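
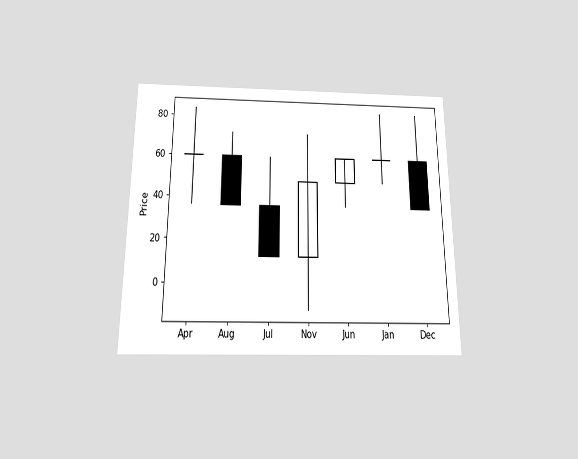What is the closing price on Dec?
The chart is viewed slightly from below. The Dec candle closes at 36.

36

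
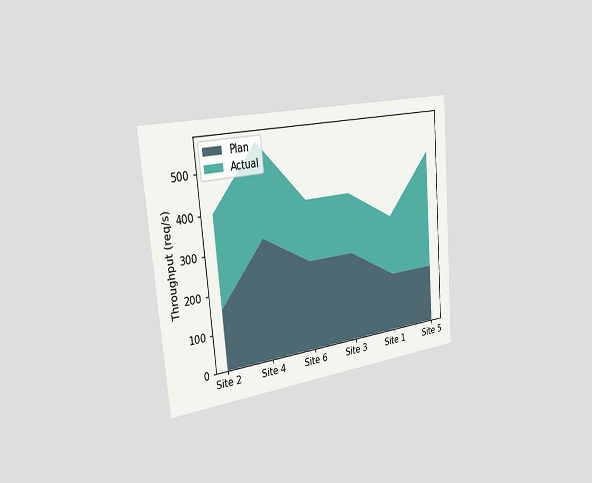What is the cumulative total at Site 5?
The chart is tilted about 5° counter-clockwise and viewed slightly from the left. The stacked total at Site 5 reaches 480req/s.

480req/s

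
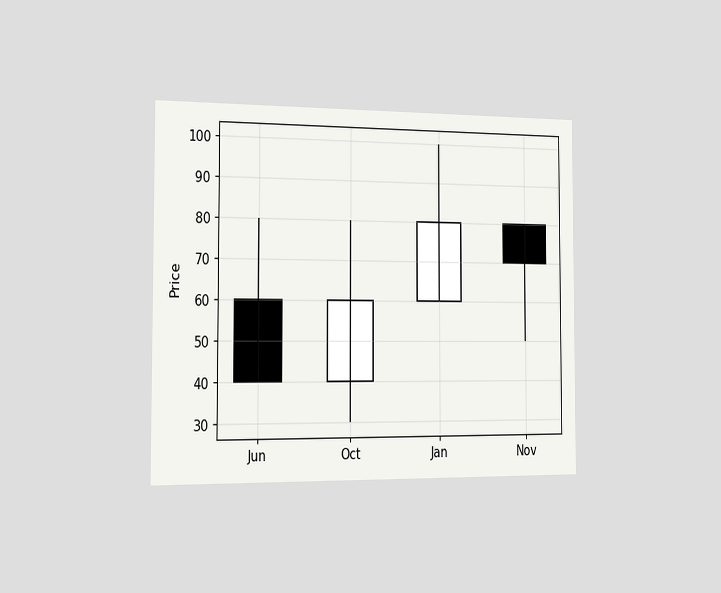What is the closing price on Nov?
The chart is viewed slightly from the left. The Nov candle closes at 70.

70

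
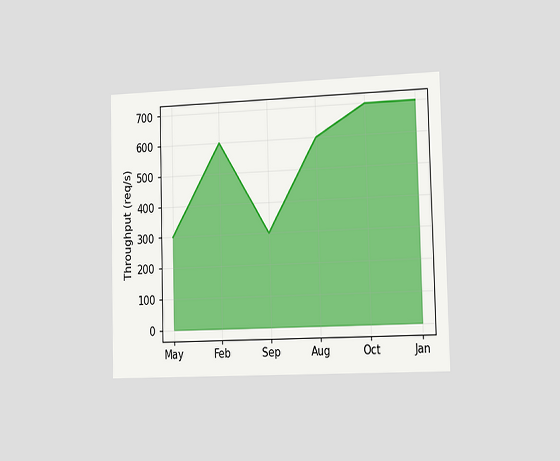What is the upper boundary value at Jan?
The chart is viewed slightly from the right. At Jan the upper boundary is at 700req/s.

700req/s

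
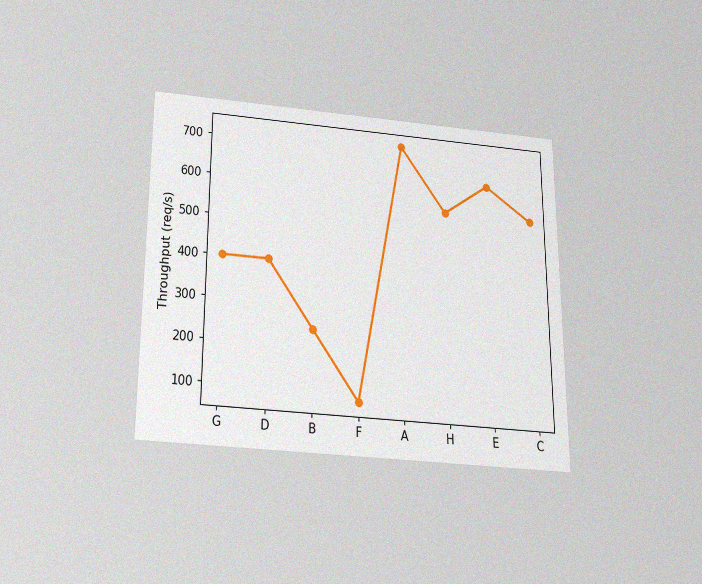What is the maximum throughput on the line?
720req/s

The chart is viewed slightly from below, with some photo noise. The highest point is at A, and reading across to the y-axis gives 720req/s.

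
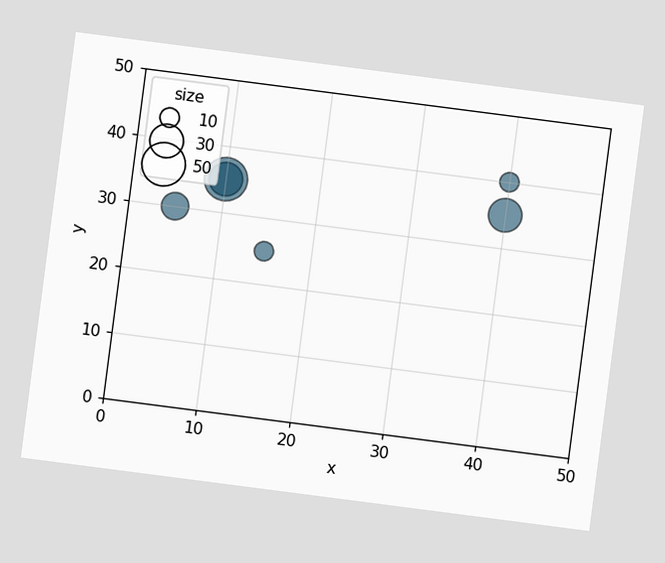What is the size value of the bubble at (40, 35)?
The chart is tilted about 7° clockwise. Matching the bubble at (40, 35) against the size legend gives 30.

30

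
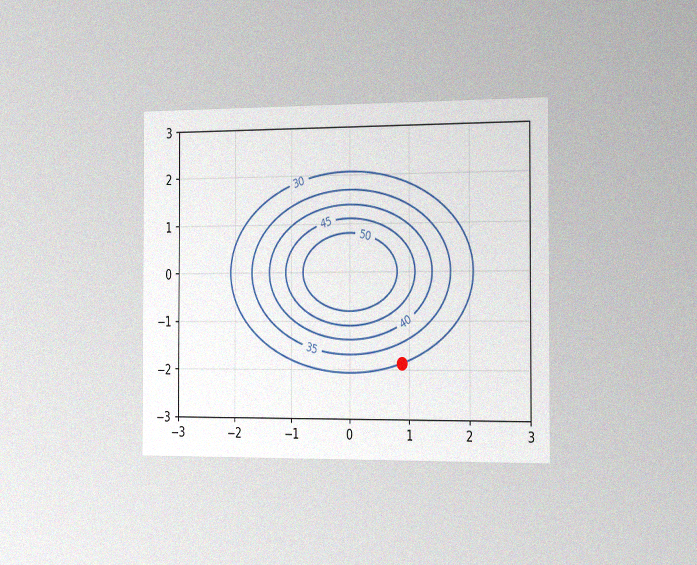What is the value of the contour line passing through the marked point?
The chart is viewed slightly from the right, with some photo noise. The marked point sits on the contour labelled 30.

30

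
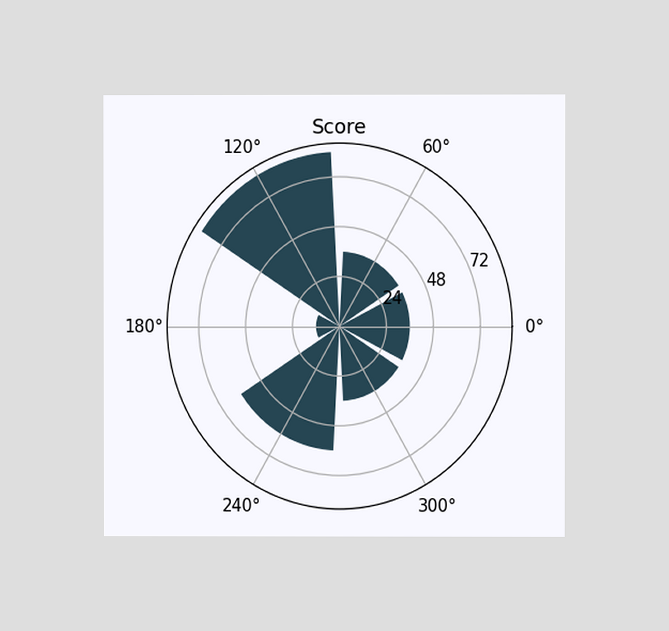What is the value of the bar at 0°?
36

The chart is viewed at a slight angle. The bar at 0° reaches 36 on the radial axis.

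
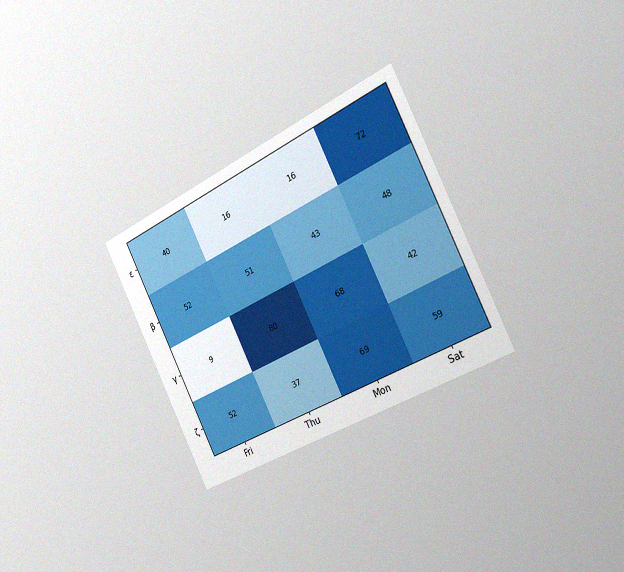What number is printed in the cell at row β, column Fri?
52

The chart is tilted about 27° counter-clockwise and viewed slightly from the right, with some photo noise. The (β, Fri) cell reads 52.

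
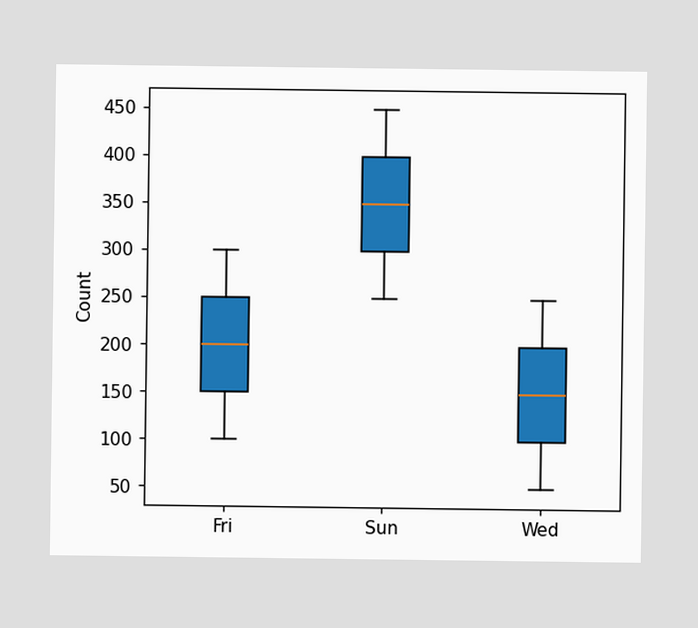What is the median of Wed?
The median line in the Wed box sits at 150.

150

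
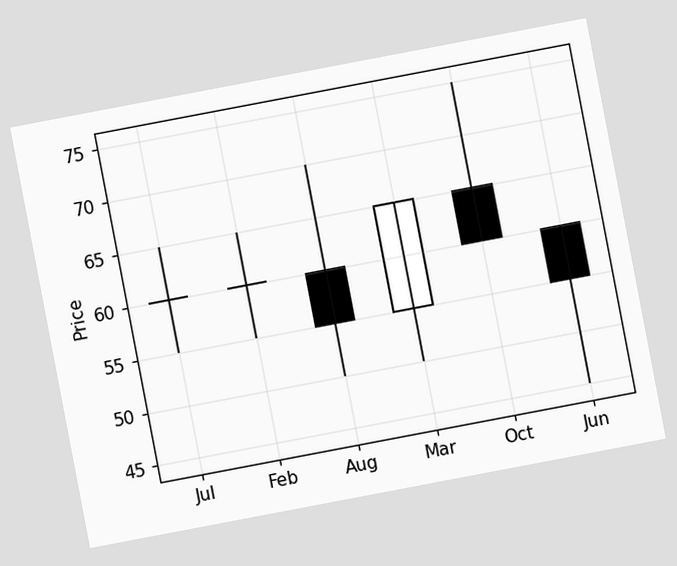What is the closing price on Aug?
The chart is tilted about 11° counter-clockwise. The Aug candle closes at 55.

55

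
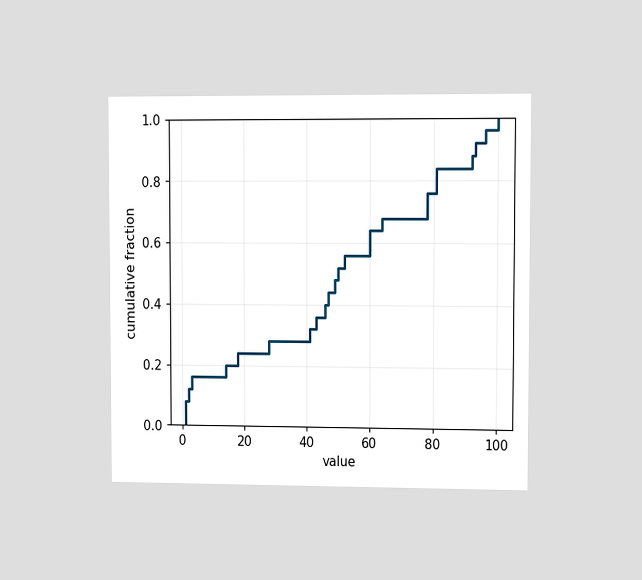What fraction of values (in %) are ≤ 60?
64%

The chart is viewed slightly from the right. At x=60 the ECDF step is at 64%.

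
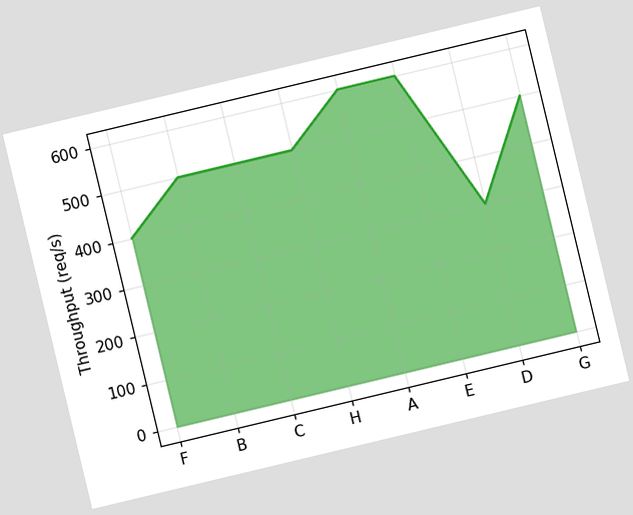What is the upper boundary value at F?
400req/s

The chart is tilted about 13° counter-clockwise. At F the upper boundary is at 400req/s.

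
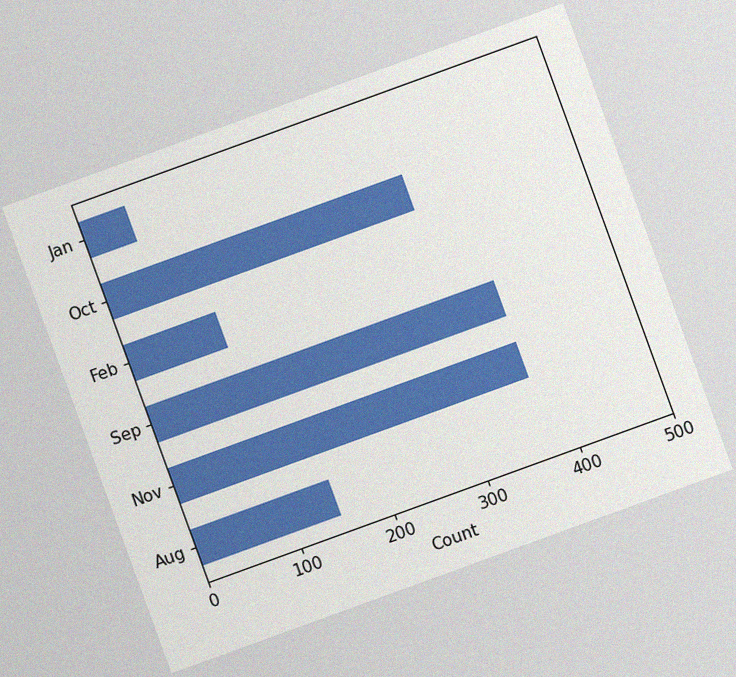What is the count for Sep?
The chart is tilted about 20° counter-clockwise, with some photo noise. Reading along the chart's x-axis, the Sep bar reaches 375.

375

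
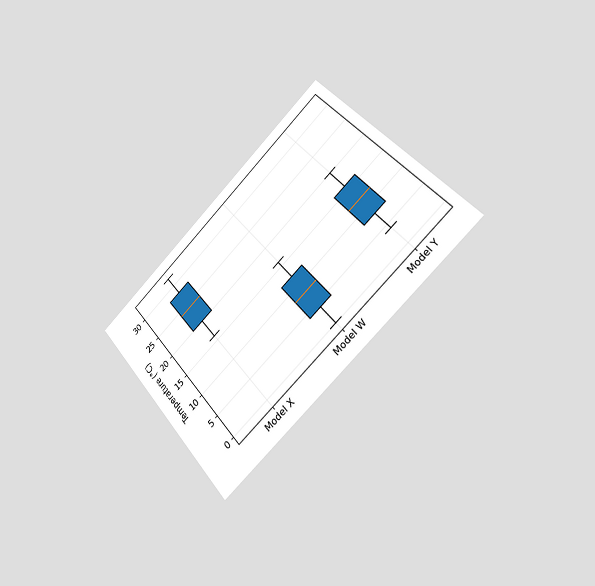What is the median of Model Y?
12°C

The chart is tilted about 42° counter-clockwise and viewed slightly from the right. The median line in the Model Y box sits at 12°C.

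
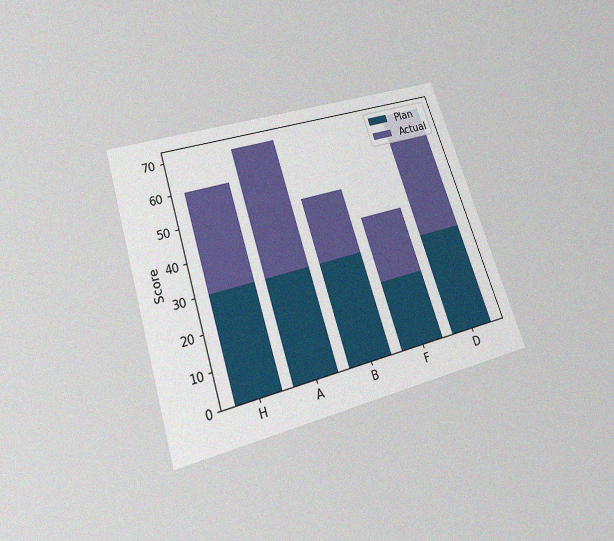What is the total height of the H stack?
60

The chart is tilted about 18° counter-clockwise and viewed slightly from below, with some photo noise. The H stack's top reaches 60 on the y-axis.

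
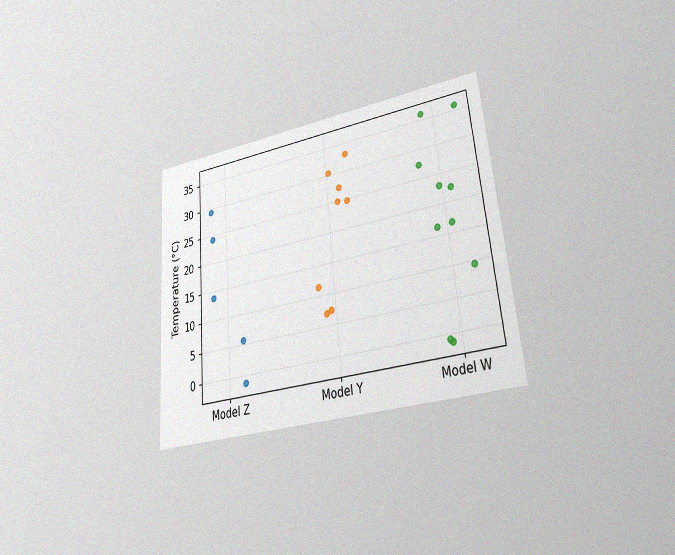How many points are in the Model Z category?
The chart is tilted about 5° counter-clockwise and viewed at a slight angle, with some photo noise. Counting the markers in the Model Z column gives 5.

5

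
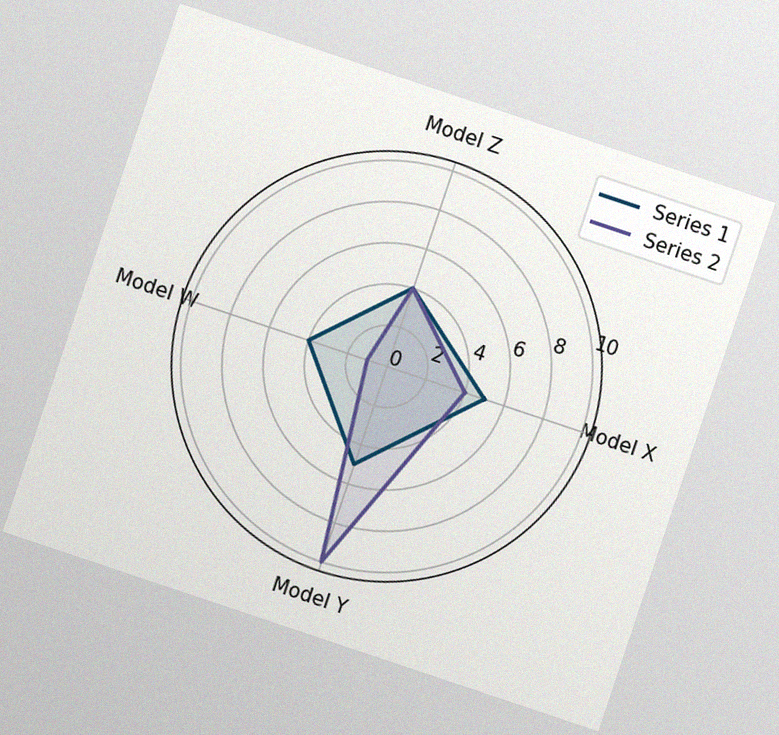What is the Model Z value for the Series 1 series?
4

The chart is tilted about 19° clockwise, with some photo noise. On the Model Z axis, Series 1 reaches 4.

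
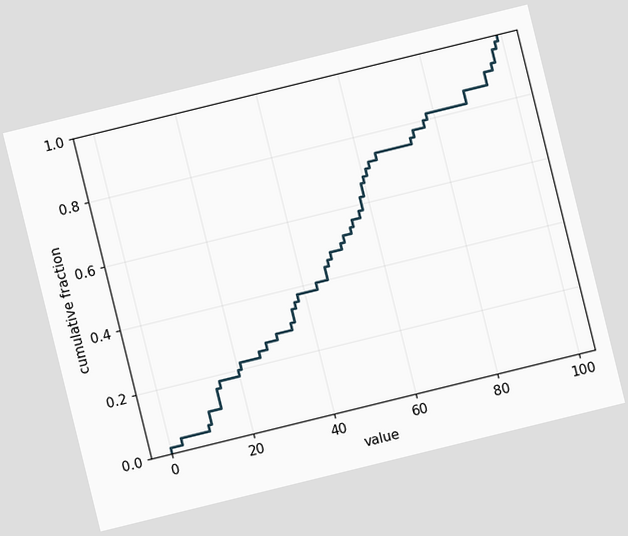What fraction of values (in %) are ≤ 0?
The chart is tilted about 14° counter-clockwise. At x=0 the ECDF step is at 2%.

2%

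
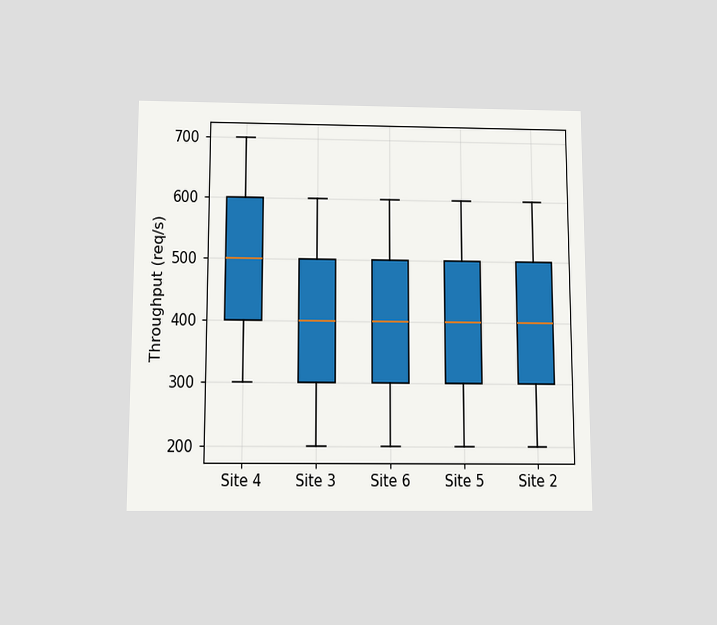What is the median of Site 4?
The chart is viewed slightly from below. The median line in the Site 4 box sits at 500req/s.

500req/s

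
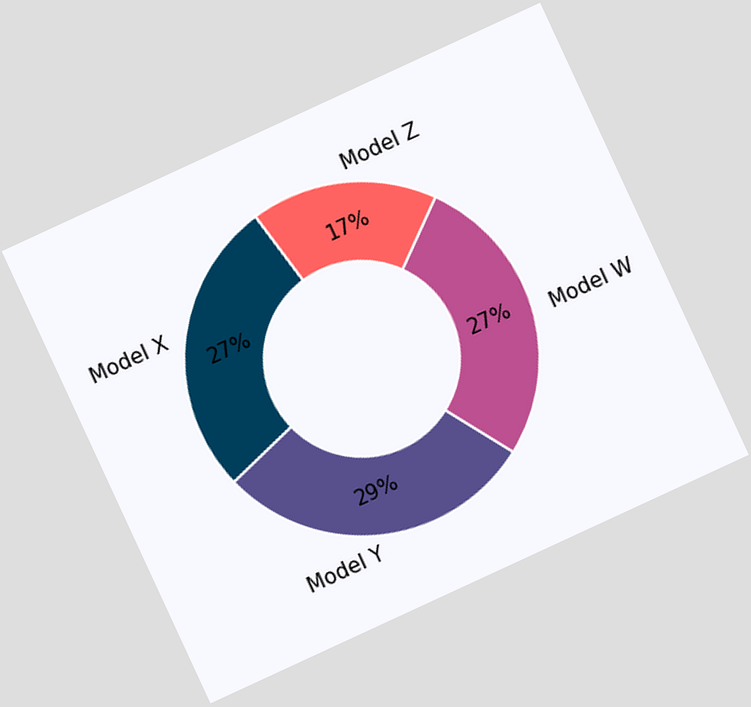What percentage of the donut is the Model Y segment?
The chart is tilted about 25° counter-clockwise. The Model Y segment takes up 29% of the ring.

29%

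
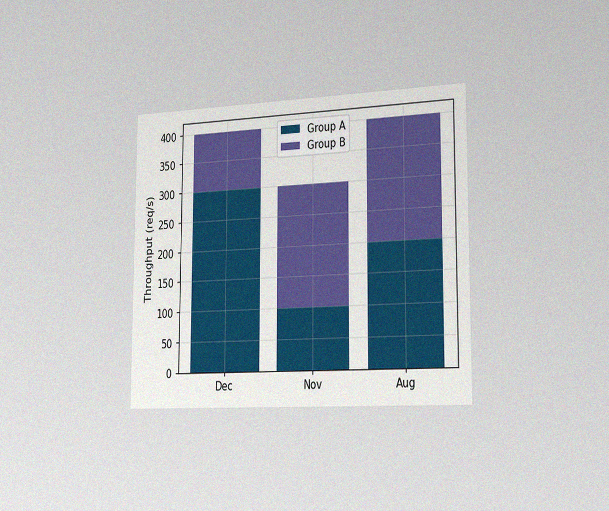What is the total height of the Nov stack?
The chart is viewed slightly from the right, with some photo noise. The Nov stack's top reaches 300req/s on the y-axis.

300req/s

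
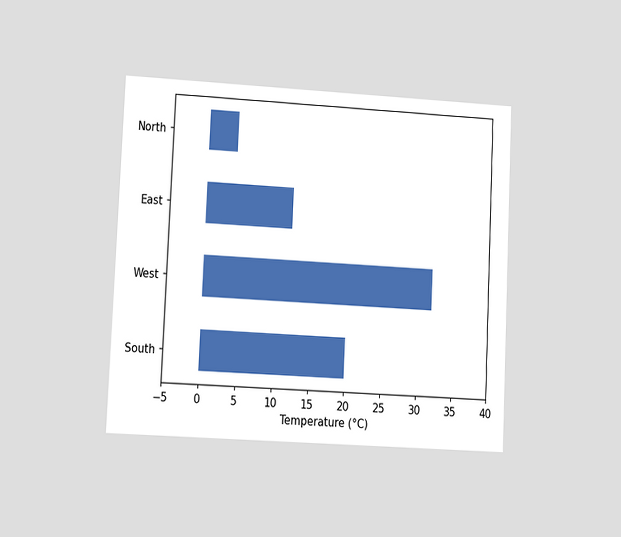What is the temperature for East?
12°C

The chart is tilted about 3° clockwise and viewed at a slight angle. Reading along the chart's x-axis, the East bar reaches 12°C.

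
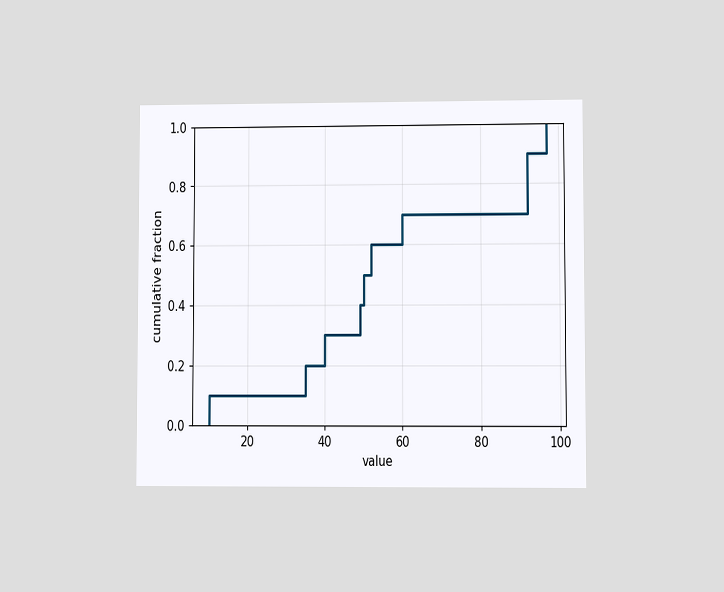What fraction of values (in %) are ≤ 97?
100%

The chart is viewed at a slight angle. At x=97 the ECDF step is at 100%.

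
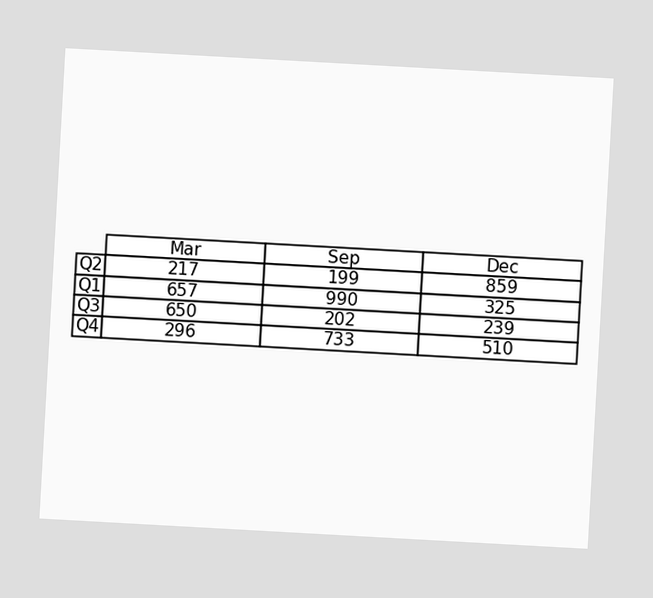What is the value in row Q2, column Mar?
217

The chart is tilted about 3° clockwise. The (Q2, Mar) cell reads 217.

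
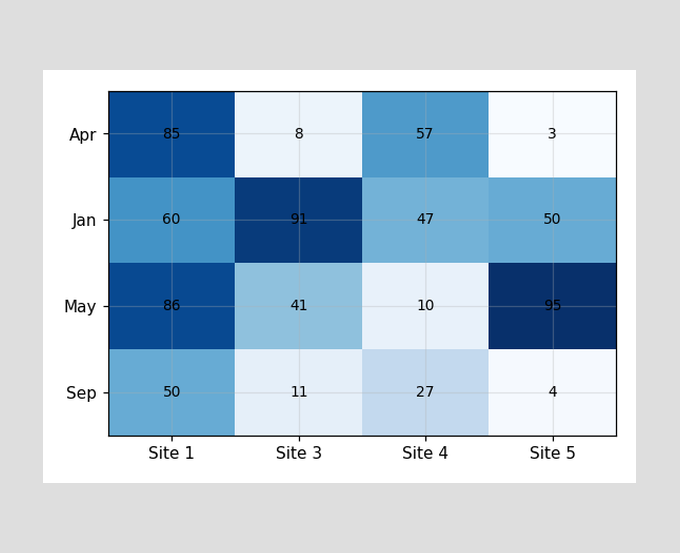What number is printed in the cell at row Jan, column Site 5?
The (Jan, Site 5) cell reads 50.

50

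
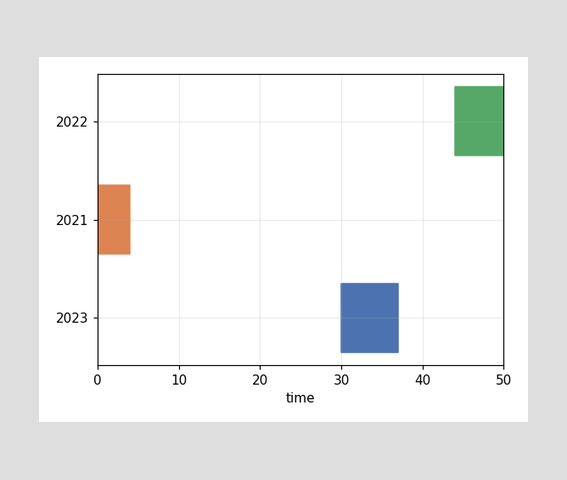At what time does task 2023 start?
30

The 2023 bar begins at t=30.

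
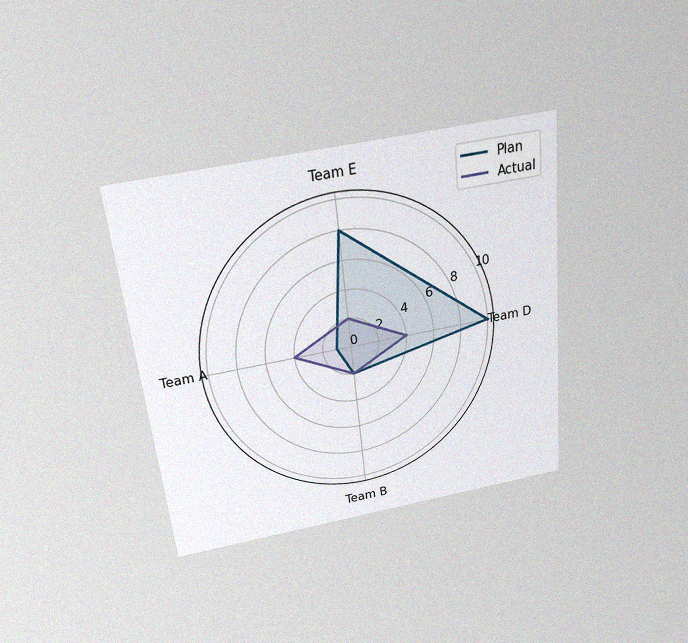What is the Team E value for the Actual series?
The chart is tilted about 6° counter-clockwise and viewed slightly from above, with some photo noise. On the Team E axis, Actual reaches 2.

2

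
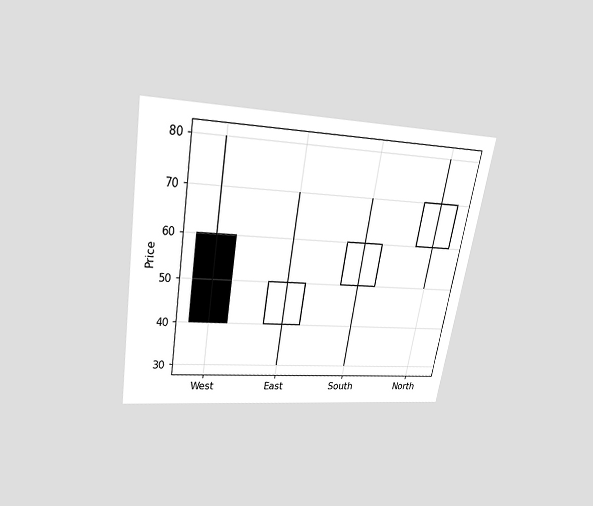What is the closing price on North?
70

The chart is tilted about 10° clockwise and viewed slightly from above. The North candle closes at 70.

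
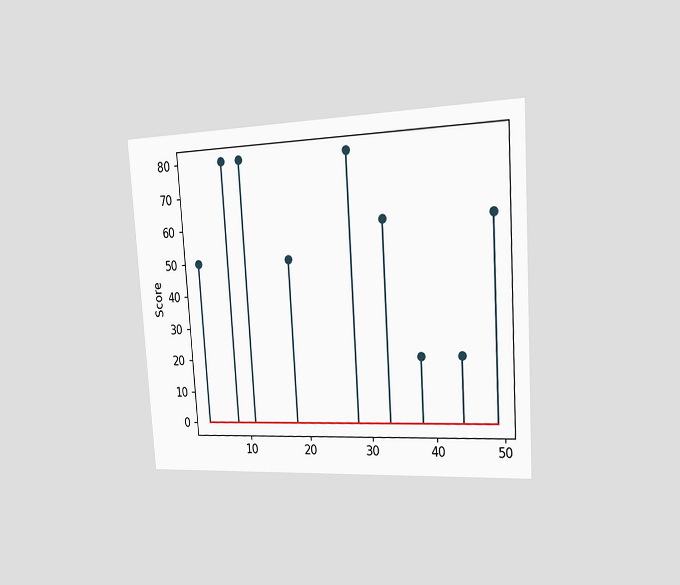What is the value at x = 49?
60

The chart is tilted about 4° counter-clockwise and viewed slightly from the right. The stem at x=49 reaches 60.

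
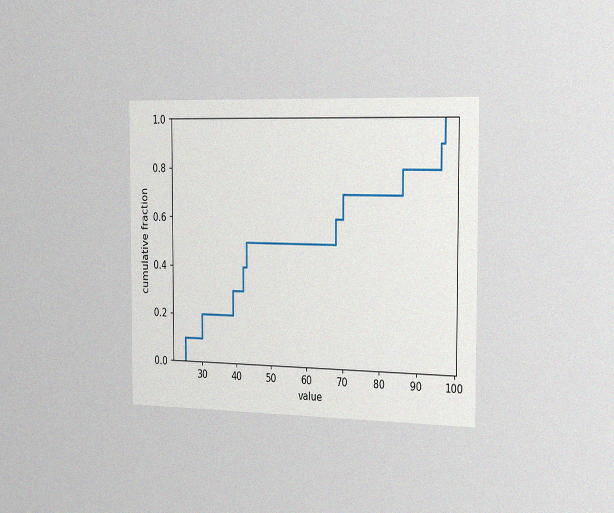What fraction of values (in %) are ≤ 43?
The chart is viewed slightly from the right, with some photo noise. At x=43 the ECDF step is at 50%.

50%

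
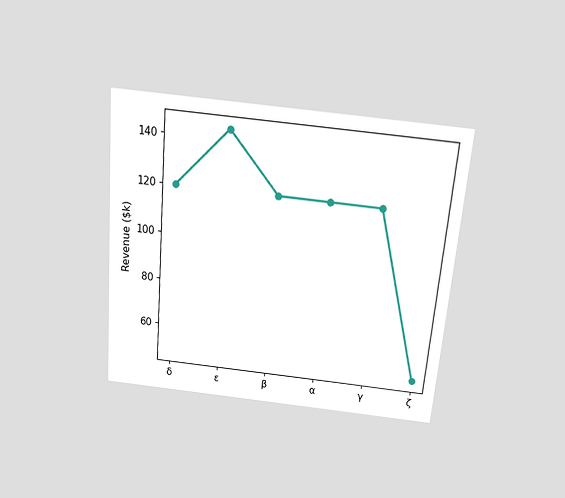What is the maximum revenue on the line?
The chart is tilted about 5° clockwise and viewed slightly from above. The highest point is at ε, and reading across to the y-axis gives $144k.

$144k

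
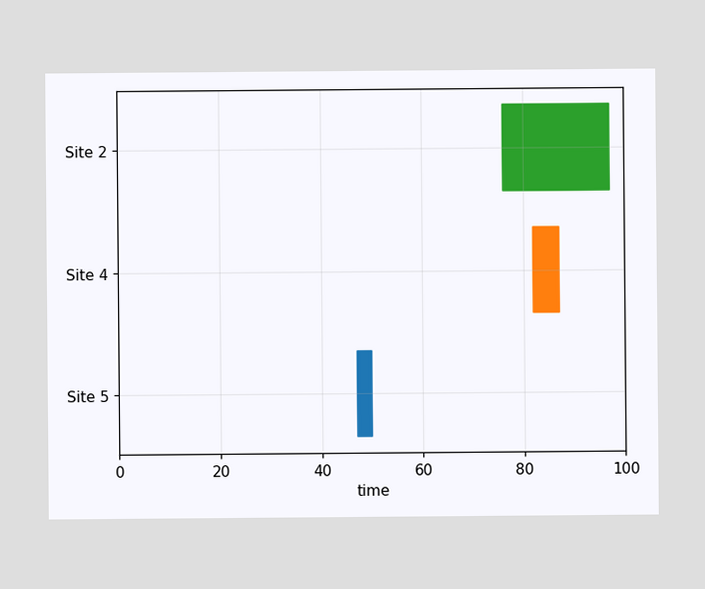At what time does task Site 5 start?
47

The Site 5 bar begins at t=47.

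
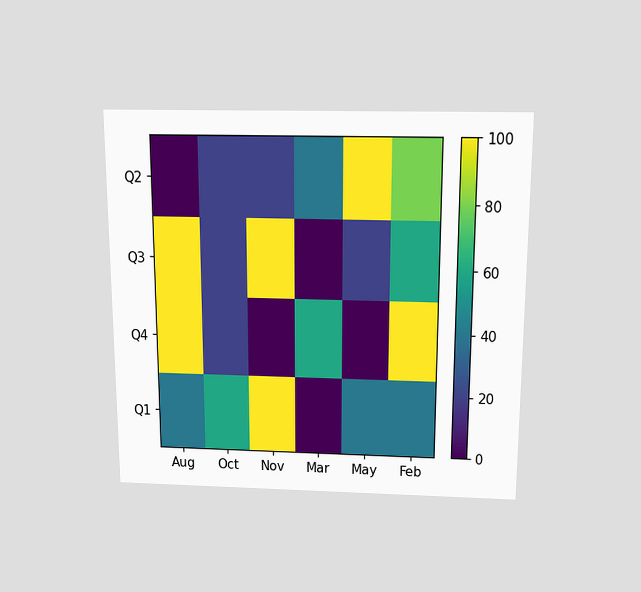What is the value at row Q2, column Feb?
80

The chart is viewed slightly from above. Matching cell (Q2, Feb) against the colorbar gives 80.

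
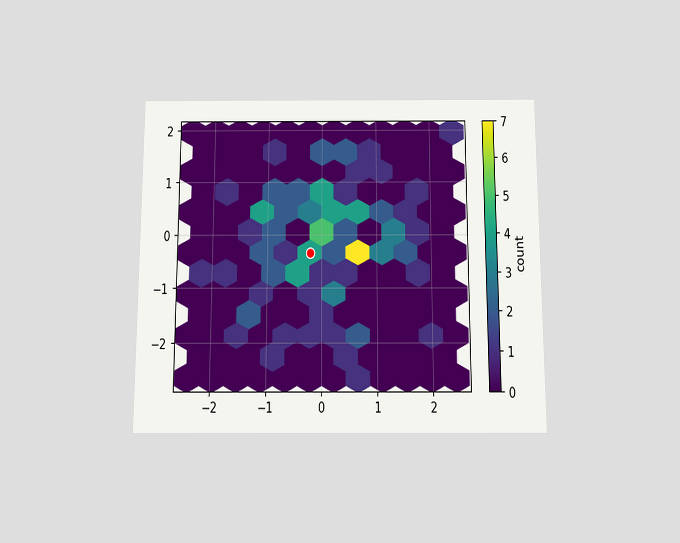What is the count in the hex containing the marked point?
4

The chart is viewed slightly from below. The marked hex reads 4 on the colorbar.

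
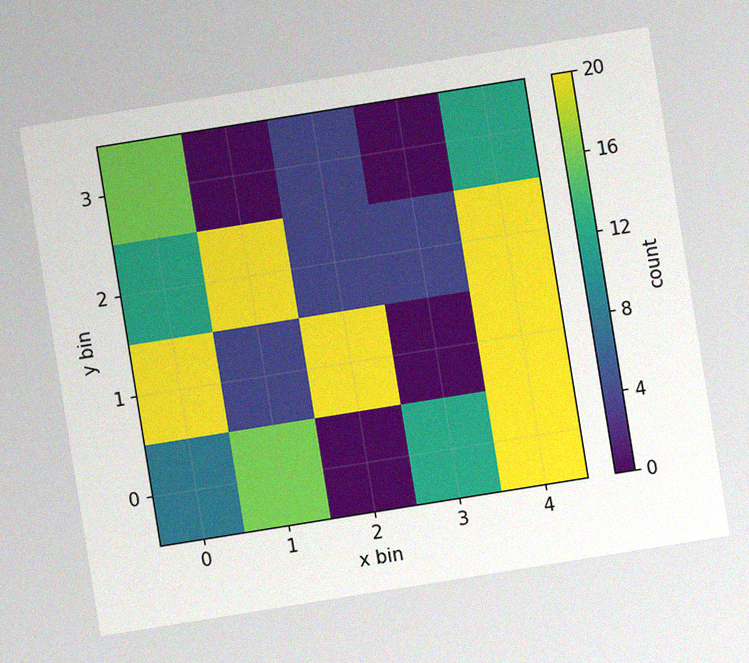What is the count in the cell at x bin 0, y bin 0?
8

The chart is tilted about 9° counter-clockwise, with some photo noise. Matching the cell (0, 0) against the colorbar gives 8.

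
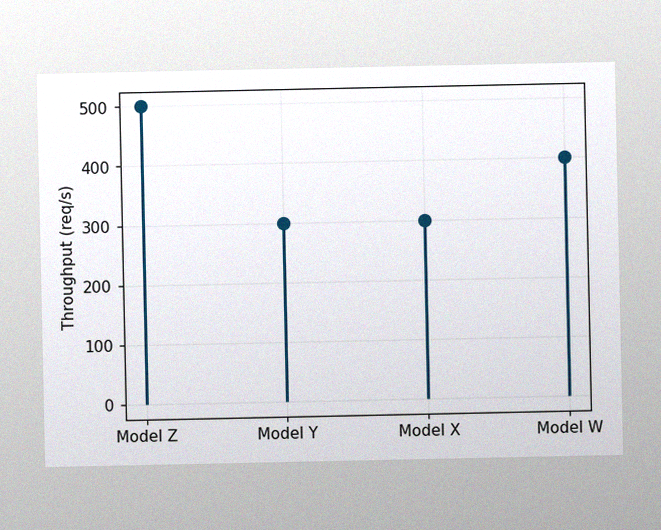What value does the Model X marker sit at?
The image has some photo noise and uneven lighting. The Model X marker sits at 300req/s.

300req/s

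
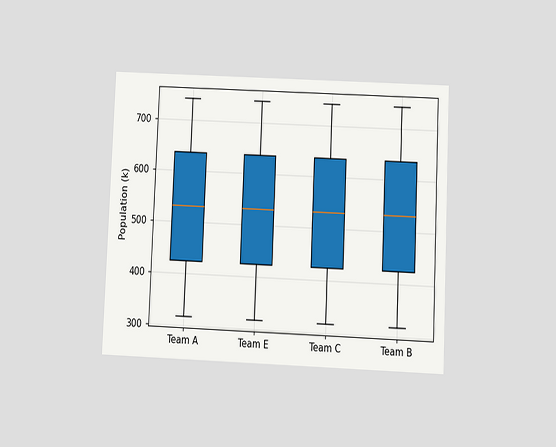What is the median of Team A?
The chart is tilted about 2° clockwise and viewed at a slight angle. The median line in the Team A box sits at 530k.

530k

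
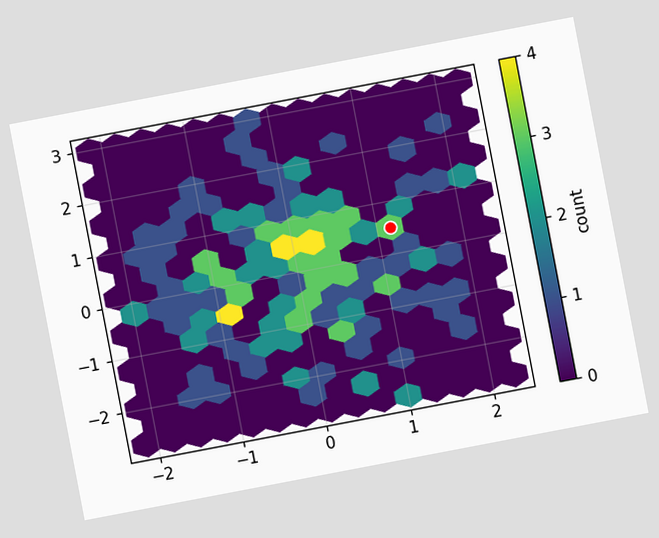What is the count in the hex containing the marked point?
The chart is tilted about 11° counter-clockwise. The marked hex reads 3 on the colorbar.

3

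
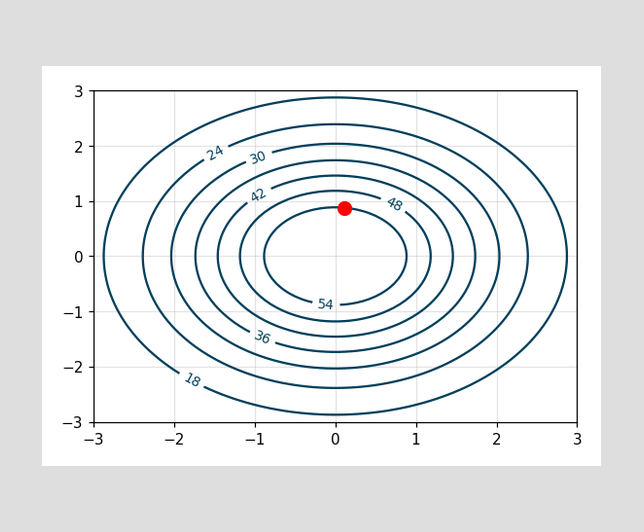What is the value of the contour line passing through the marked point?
The marked point sits on the contour labelled 54.

54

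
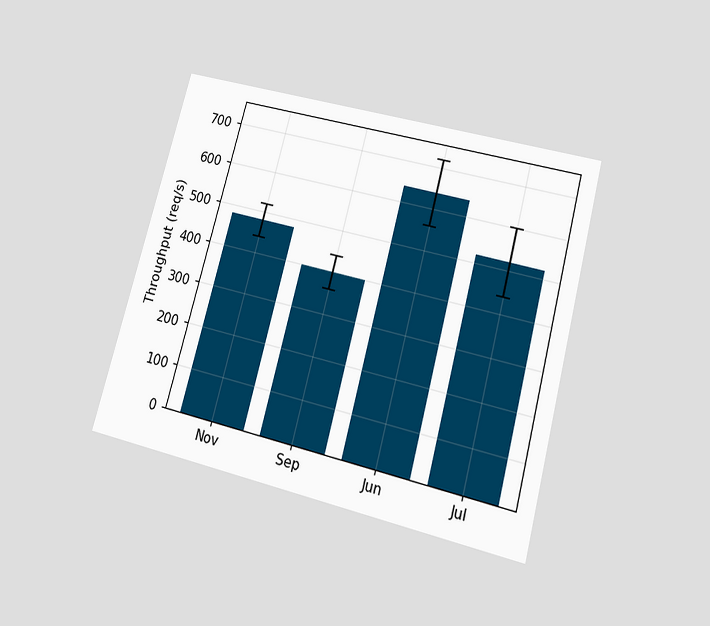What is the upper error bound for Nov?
The chart is tilted about 15° clockwise and viewed slightly from below. The Nov bar's upper whisker reaches 520req/s.

520req/s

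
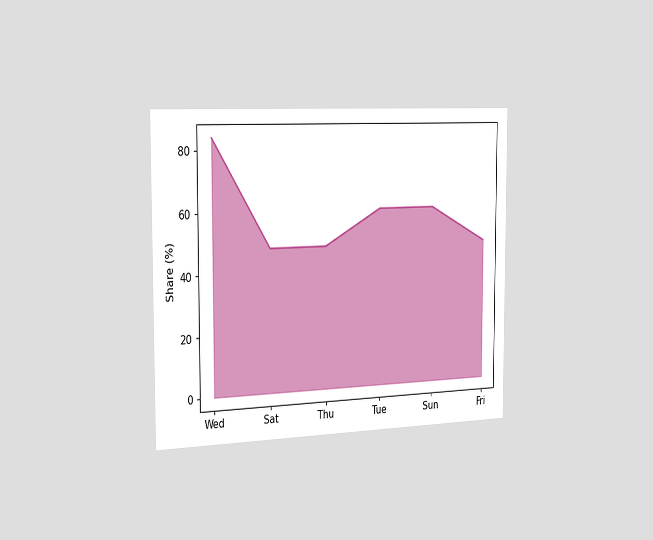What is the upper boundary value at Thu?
48%

The chart is viewed slightly from the left. At Thu the upper boundary is at 48%.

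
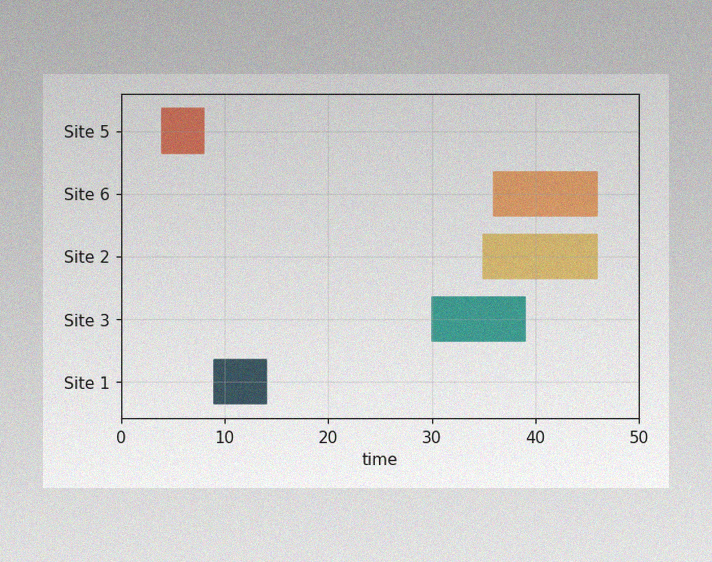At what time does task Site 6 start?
36

The image has some photo noise and uneven lighting. The Site 6 bar begins at t=36.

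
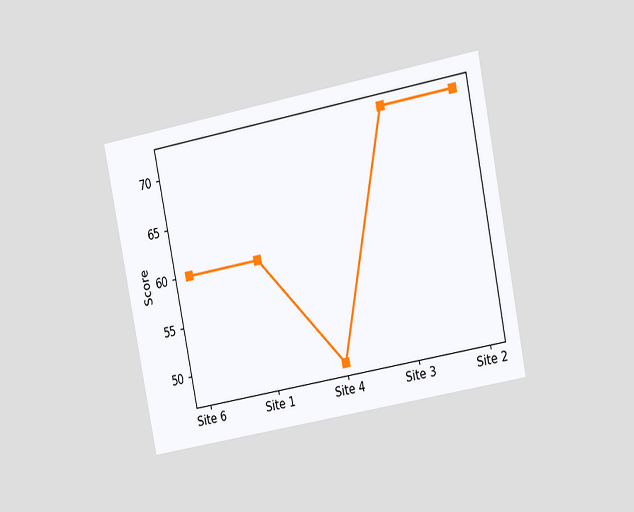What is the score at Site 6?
The chart is tilted about 11° counter-clockwise and viewed slightly from the right. At Site 6, the line is at 60.

60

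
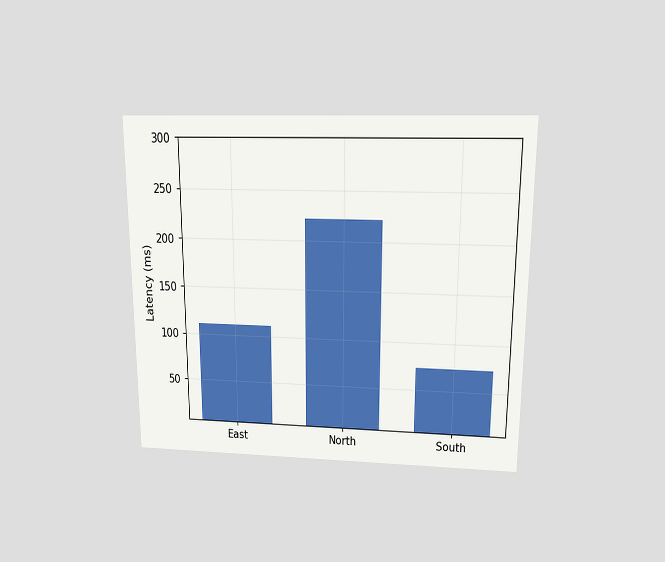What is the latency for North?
222ms

The chart is viewed slightly from above. Reading along the chart's y-axis, the North bar reaches 222ms.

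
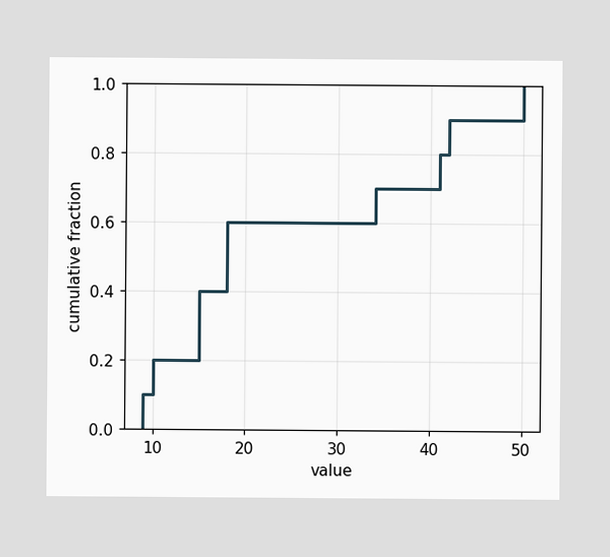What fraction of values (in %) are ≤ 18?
60%

At x=18 the ECDF step is at 60%.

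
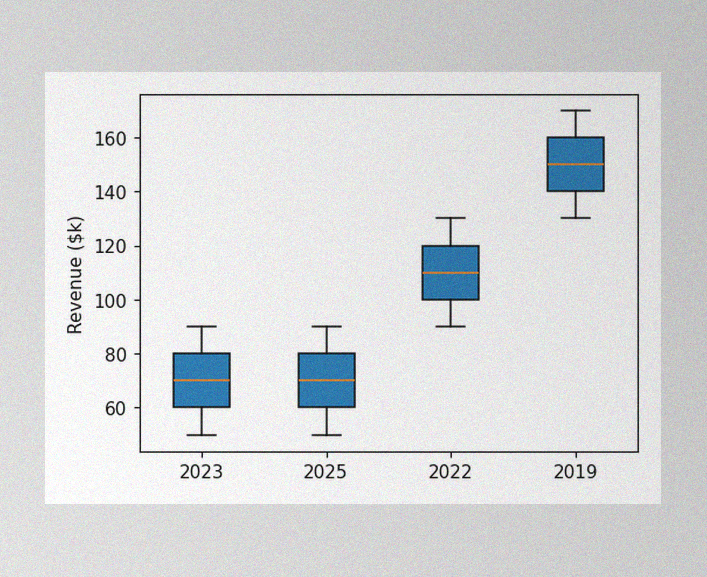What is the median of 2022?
$110k

The image has some photo noise and uneven lighting. The median line in the 2022 box sits at $110k.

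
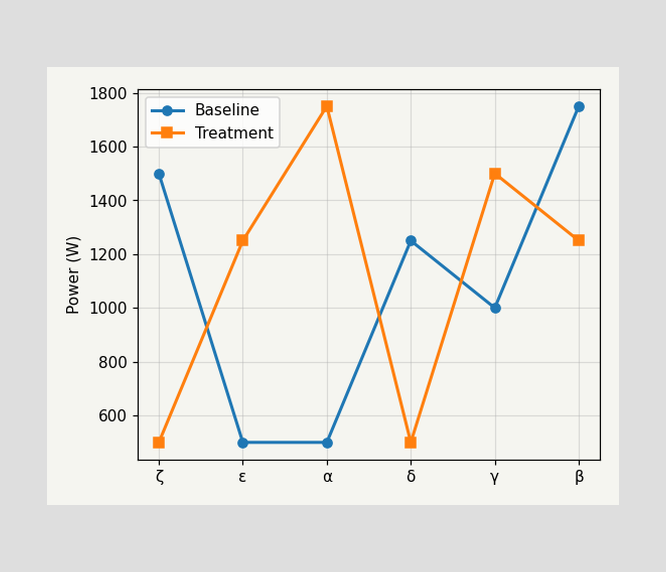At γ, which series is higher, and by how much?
Treatment, by 500W

At γ, Treatment sits above the other line by 500W.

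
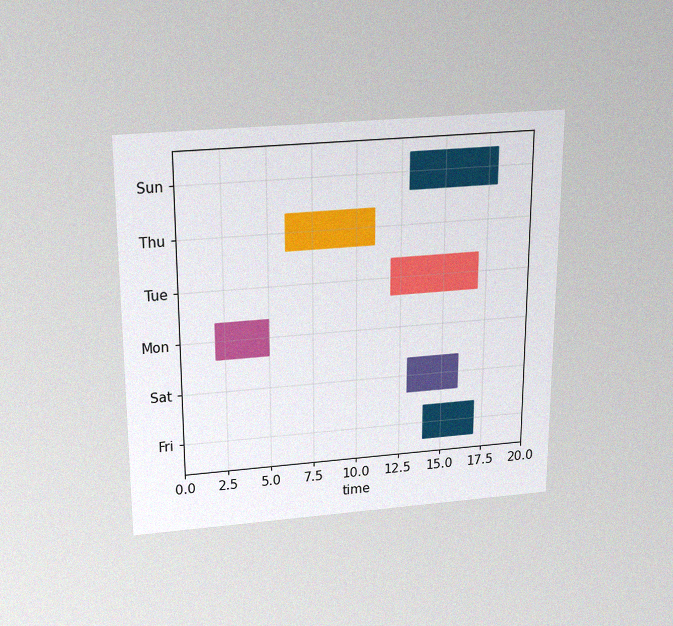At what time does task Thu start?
6

The chart is viewed slightly from above, with some photo noise. The Thu bar begins at t=6.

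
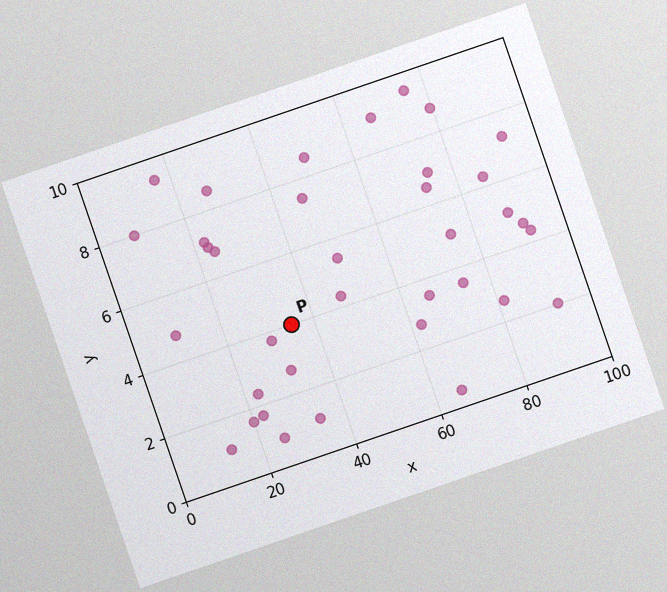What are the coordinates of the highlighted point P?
The chart is tilted about 19° counter-clockwise, with some photo noise. Following the gridlines from P to each axis, P sits at (35, 4).

(35, 4)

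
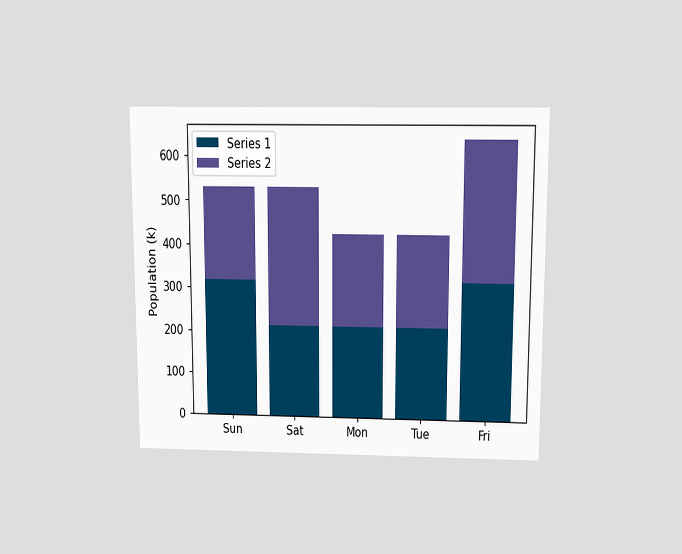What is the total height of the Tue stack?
The chart is viewed slightly from above. The Tue stack's top reaches 424k on the y-axis.

424k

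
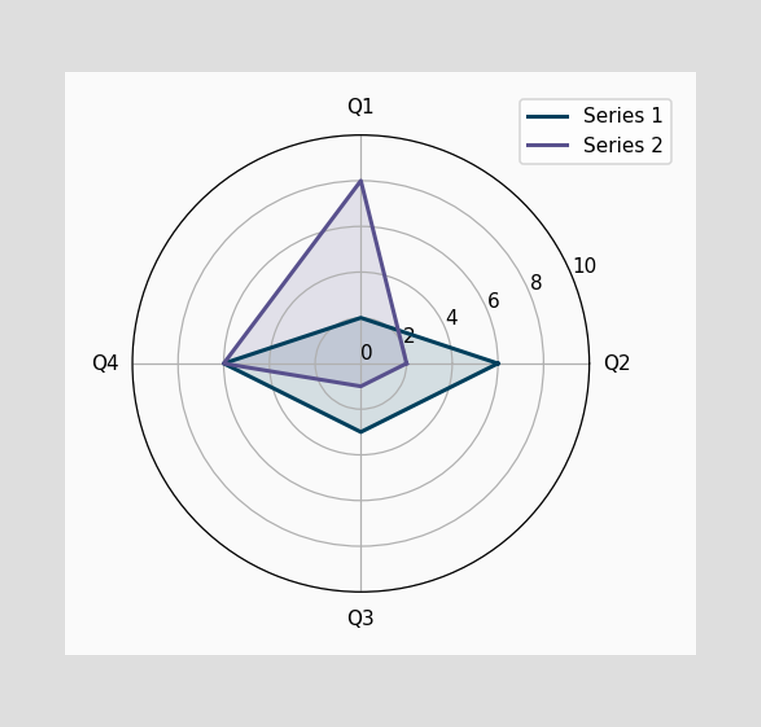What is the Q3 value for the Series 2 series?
1

On the Q3 axis, Series 2 reaches 1.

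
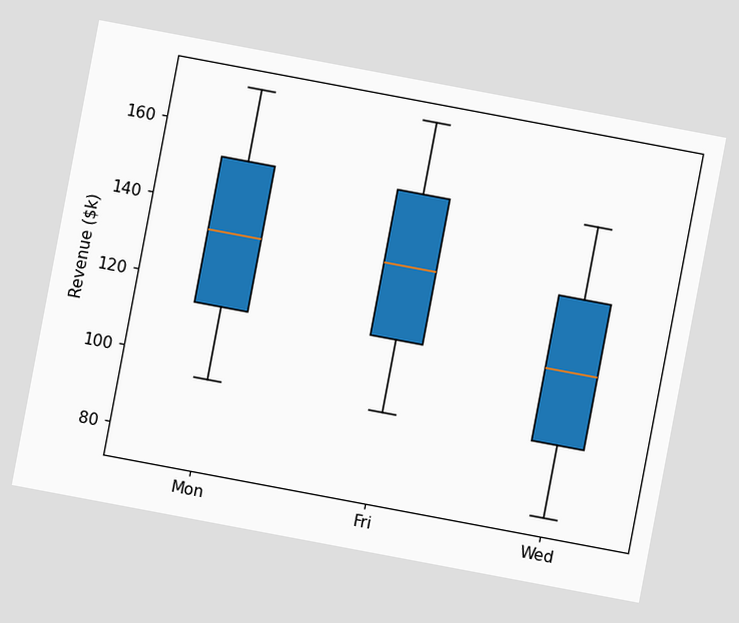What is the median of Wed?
$114k

The chart is tilted about 11° clockwise. The median line in the Wed box sits at $114k.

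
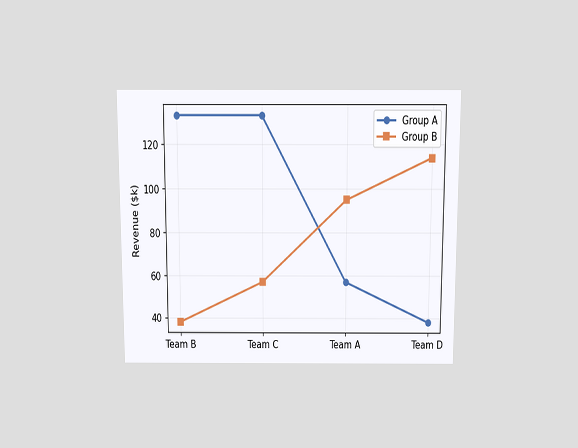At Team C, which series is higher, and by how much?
The chart is viewed slightly from above. At Team C, Group A sits above the other line by $76k.

Group A, by $76k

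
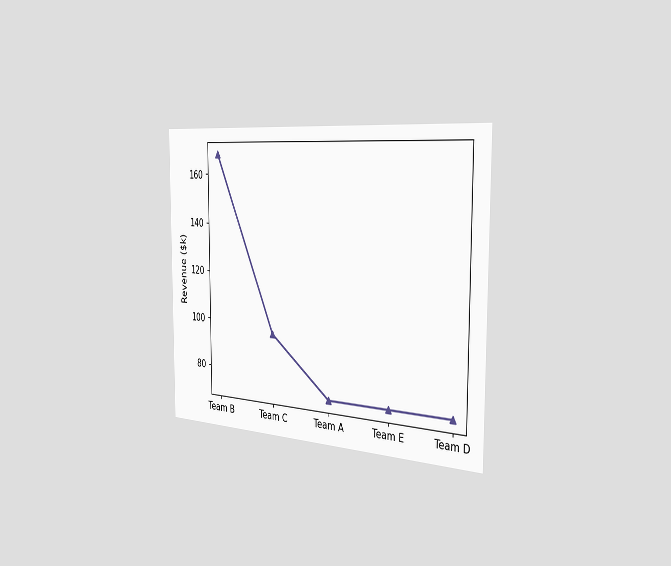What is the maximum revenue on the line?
$168k

The chart is viewed slightly from the right. The highest point is at Team B, and reading across to the y-axis gives $168k.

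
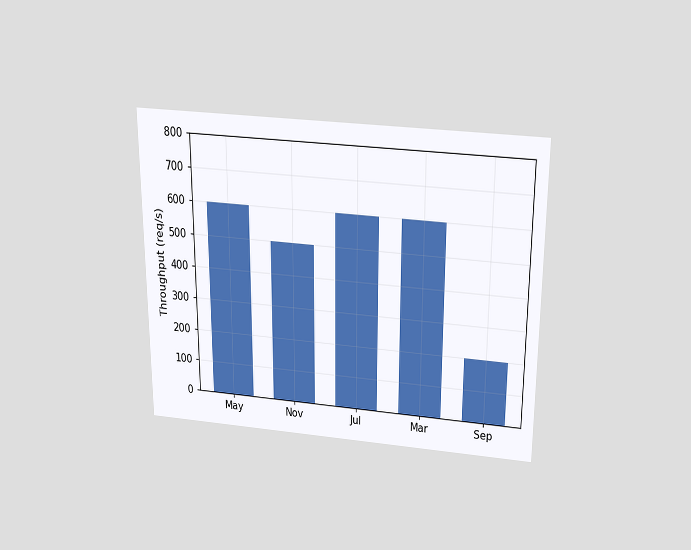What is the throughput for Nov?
The chart is viewed slightly from above. Reading along the chart's y-axis, the Nov bar reaches 500req/s.

500req/s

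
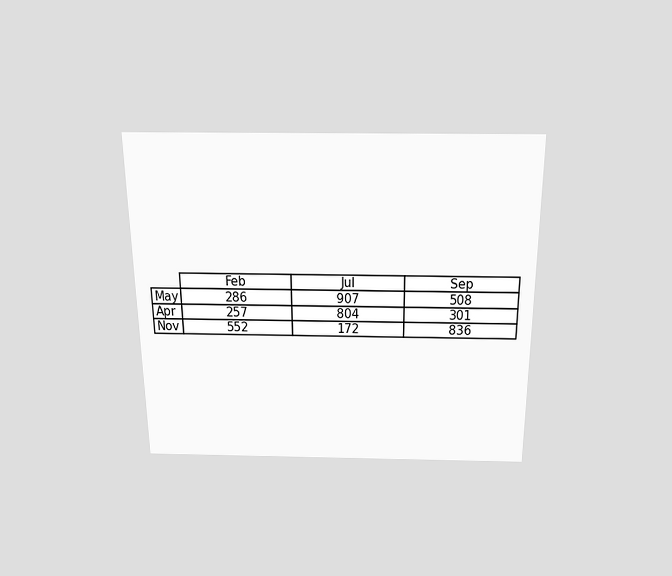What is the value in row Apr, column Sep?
301

The chart is viewed slightly from above. The (Apr, Sep) cell reads 301.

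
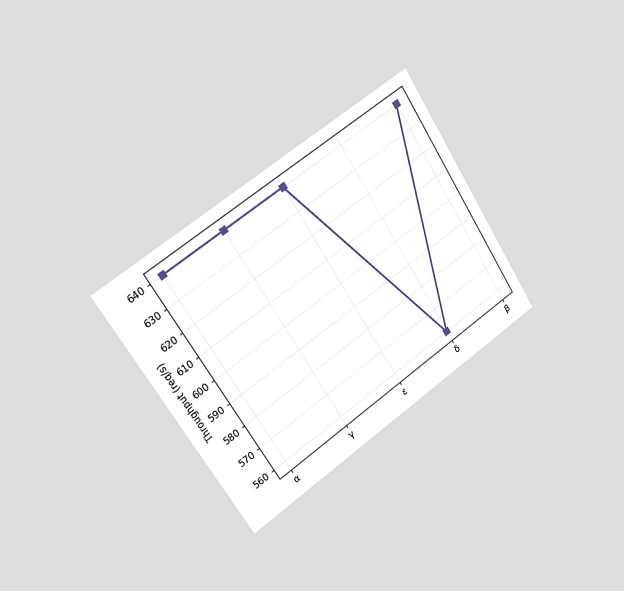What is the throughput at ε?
640req/s

The chart is tilted about 33° counter-clockwise and viewed slightly from the left. At ε, the line is at 640req/s.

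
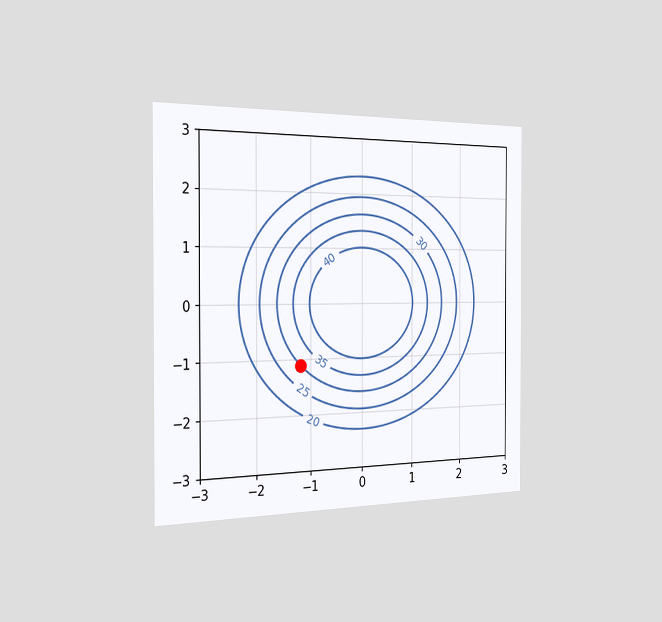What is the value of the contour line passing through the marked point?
30

The chart is viewed slightly from the left. The marked point sits on the contour labelled 30.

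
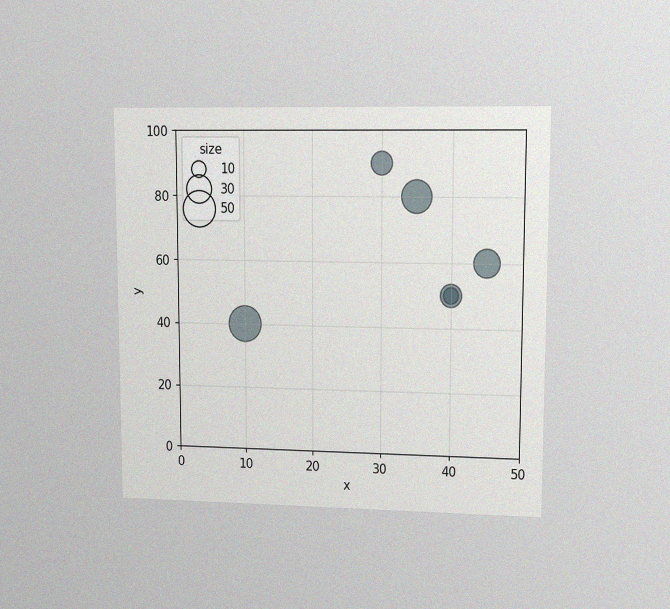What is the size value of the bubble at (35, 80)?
40

The chart is viewed at a slight angle, with some photo noise. Matching the bubble at (35, 80) against the size legend gives 40.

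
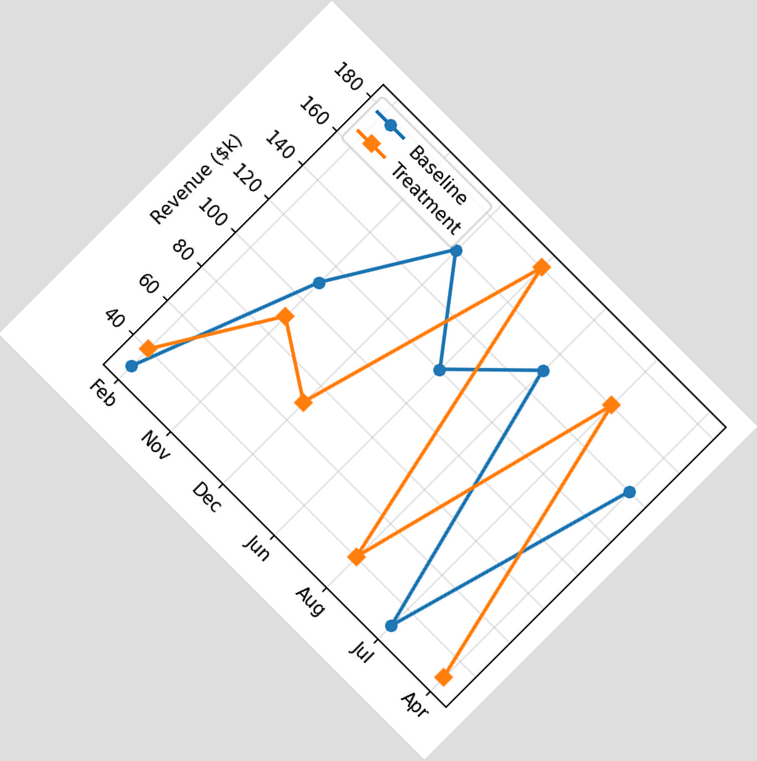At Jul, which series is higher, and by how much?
Treatment, by $130k

The chart is tilted about 45° clockwise. At Jul, Treatment sits above the other line by $130k.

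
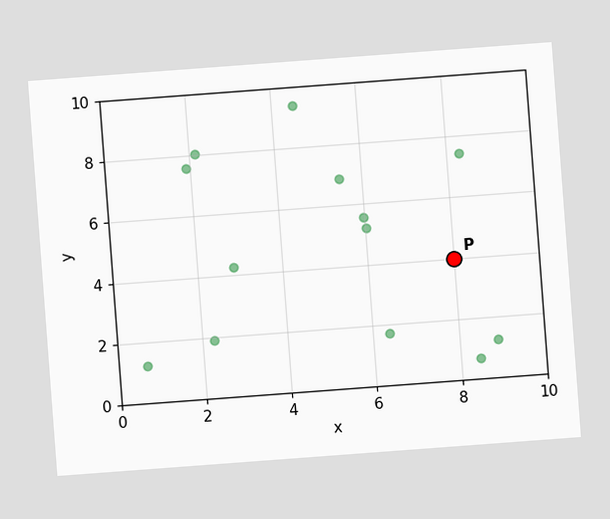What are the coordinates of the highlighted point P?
(8, 4)

The chart is tilted about 4° counter-clockwise. Following the gridlines from P to each axis, P sits at (8, 4).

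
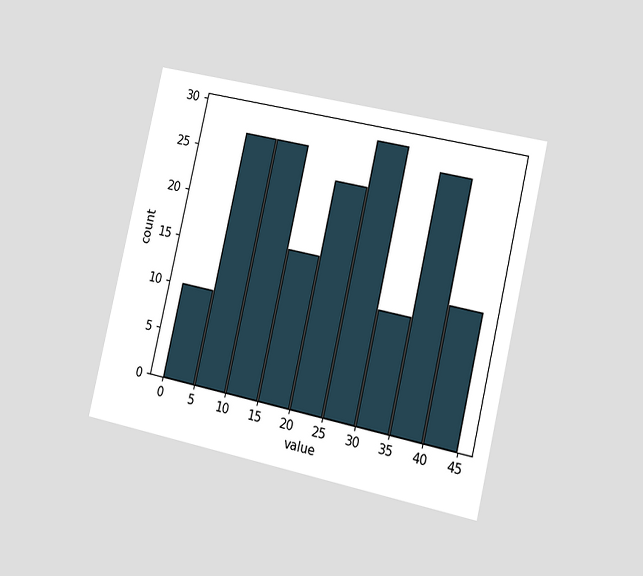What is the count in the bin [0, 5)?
The chart is tilted about 13° clockwise and viewed slightly from the right. The [0, 5) bin has height 10.

10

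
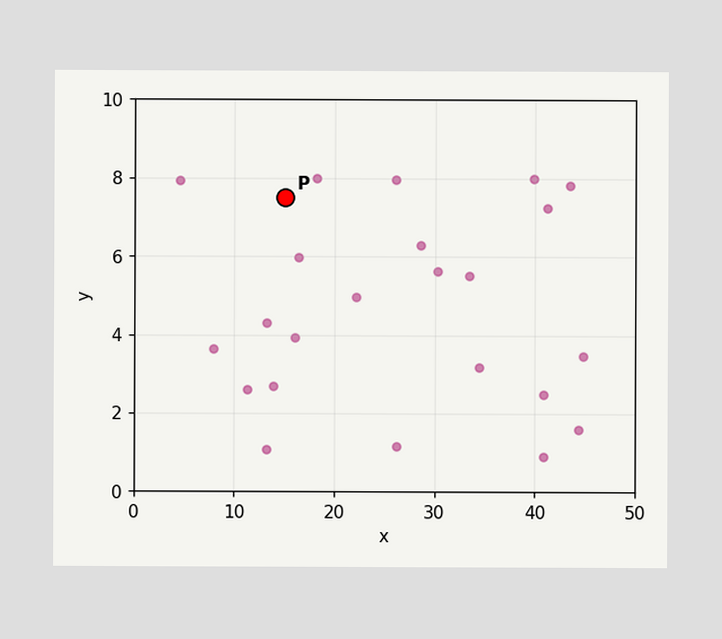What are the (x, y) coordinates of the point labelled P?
(15, 7.5)

Following the gridlines from P to each axis, P sits at (15, 7.5).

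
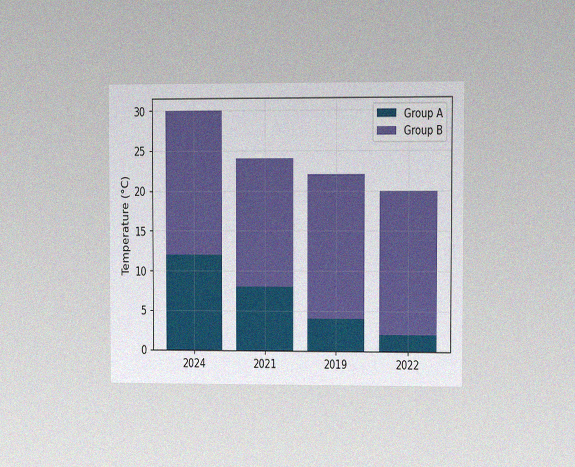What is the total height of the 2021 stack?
24°C

The chart is viewed at a slight angle, with some photo noise. The 2021 stack's top reaches 24°C on the y-axis.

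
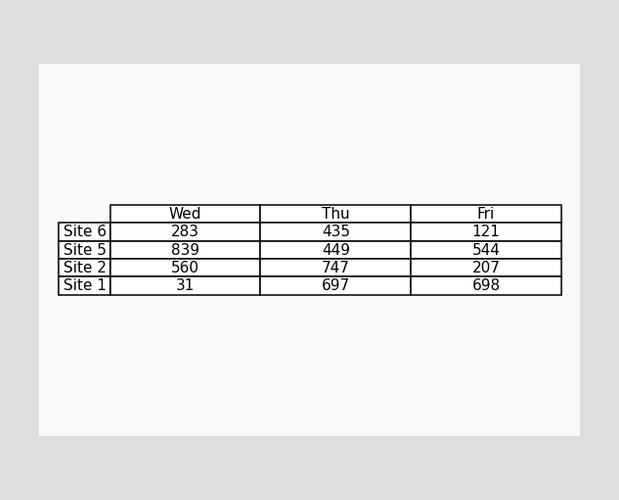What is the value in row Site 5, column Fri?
544

The (Site 5, Fri) cell reads 544.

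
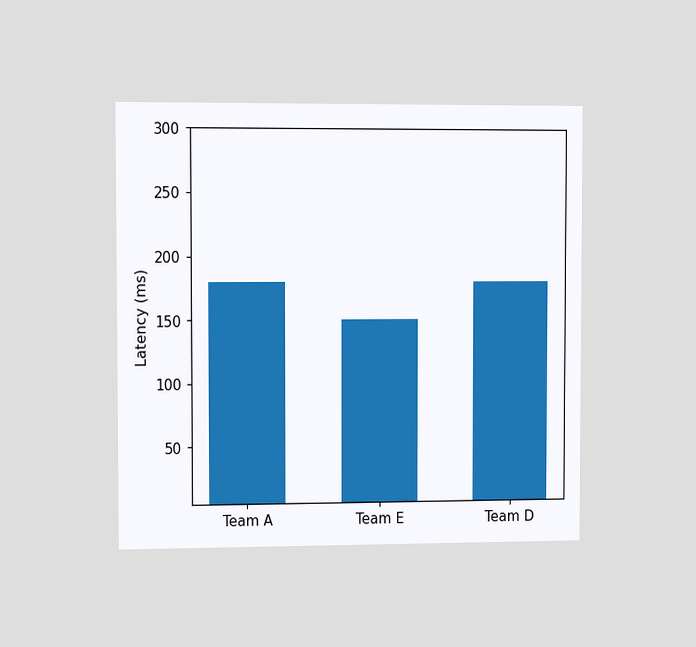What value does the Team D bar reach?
180ms

The chart is viewed slightly from the left. Reading along the chart's y-axis, the Team D bar reaches 180ms.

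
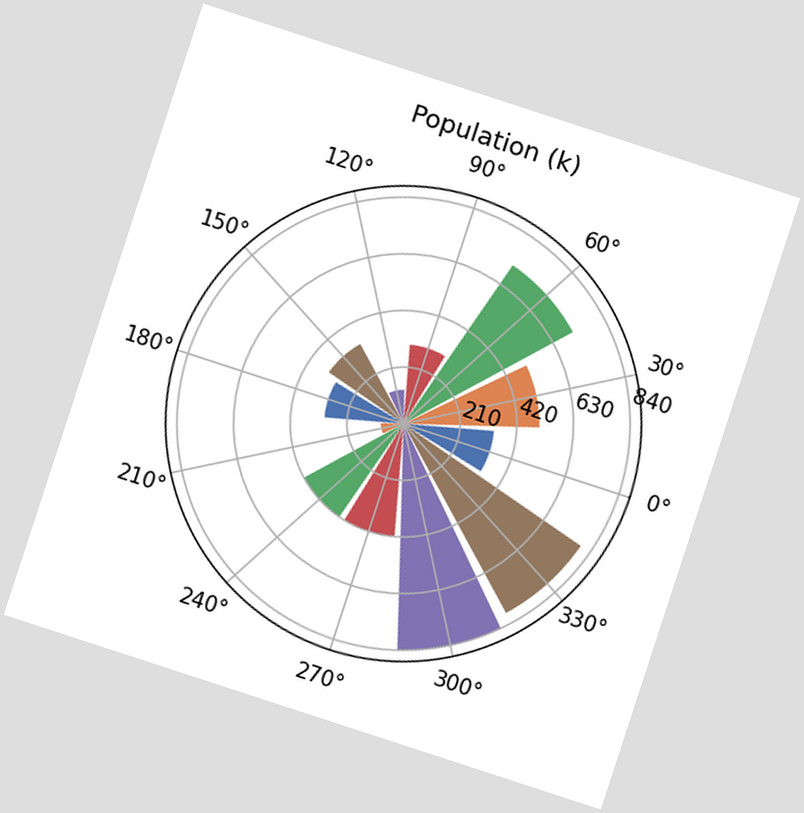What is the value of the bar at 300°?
The chart is tilted about 18° clockwise. The bar at 300° reaches 840k on the radial axis.

840k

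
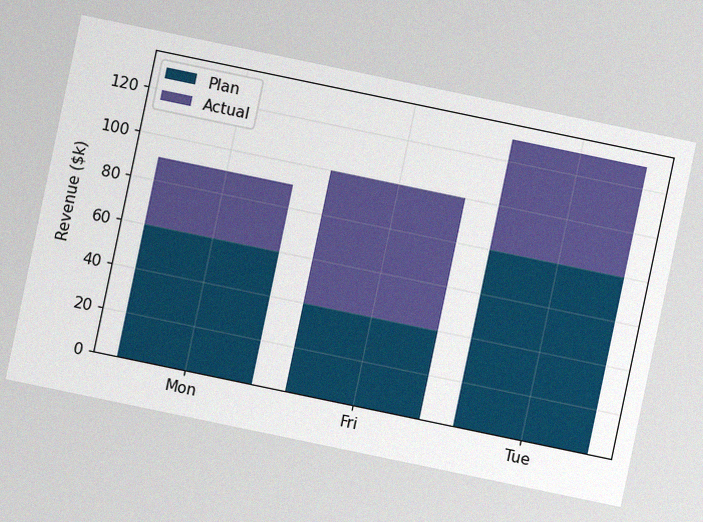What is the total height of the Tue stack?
The chart is tilted about 12° clockwise, with some photo noise. The Tue stack's top reaches $130k on the y-axis.

$130k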